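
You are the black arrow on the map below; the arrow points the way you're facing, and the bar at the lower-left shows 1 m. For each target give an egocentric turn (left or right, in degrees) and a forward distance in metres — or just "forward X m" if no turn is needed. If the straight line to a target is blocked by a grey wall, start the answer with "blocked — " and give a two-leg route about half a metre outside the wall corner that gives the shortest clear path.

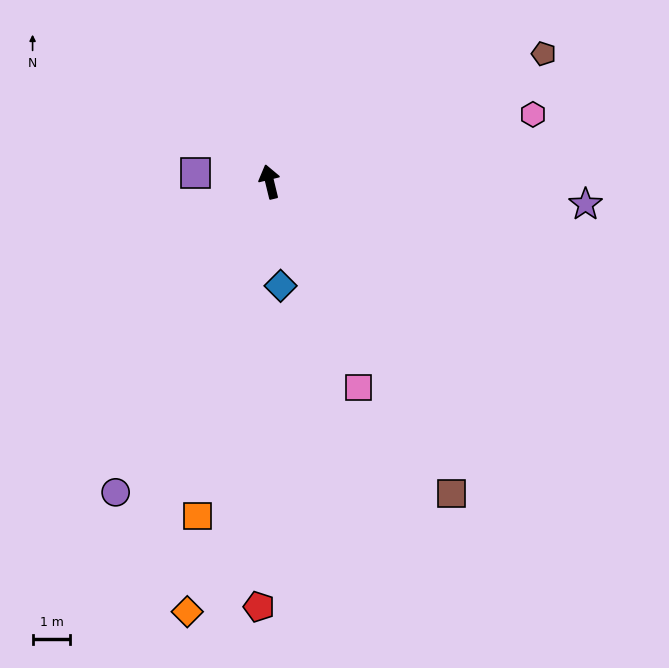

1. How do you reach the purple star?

turn right 108°, forward 8.4 m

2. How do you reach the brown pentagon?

turn right 79°, forward 8.0 m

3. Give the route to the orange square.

turn left 154°, forward 9.0 m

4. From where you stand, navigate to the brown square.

turn right 163°, forward 9.5 m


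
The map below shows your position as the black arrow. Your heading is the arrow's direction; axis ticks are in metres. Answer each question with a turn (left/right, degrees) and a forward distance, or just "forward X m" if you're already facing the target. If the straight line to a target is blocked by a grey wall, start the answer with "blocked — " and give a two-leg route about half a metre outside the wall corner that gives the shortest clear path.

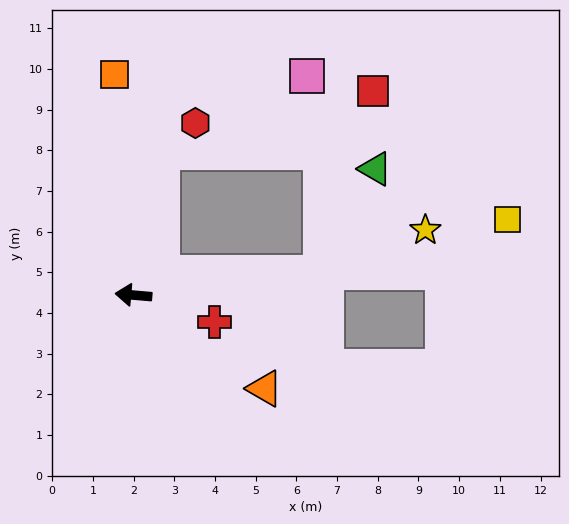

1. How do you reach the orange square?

turn right 80°, forward 5.4 m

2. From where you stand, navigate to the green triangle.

blocked — turn right 168°, forward 4.6 m, then turn left 55°, forward 2.9 m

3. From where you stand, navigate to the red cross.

turn left 167°, forward 2.1 m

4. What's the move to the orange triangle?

turn left 149°, forward 4.0 m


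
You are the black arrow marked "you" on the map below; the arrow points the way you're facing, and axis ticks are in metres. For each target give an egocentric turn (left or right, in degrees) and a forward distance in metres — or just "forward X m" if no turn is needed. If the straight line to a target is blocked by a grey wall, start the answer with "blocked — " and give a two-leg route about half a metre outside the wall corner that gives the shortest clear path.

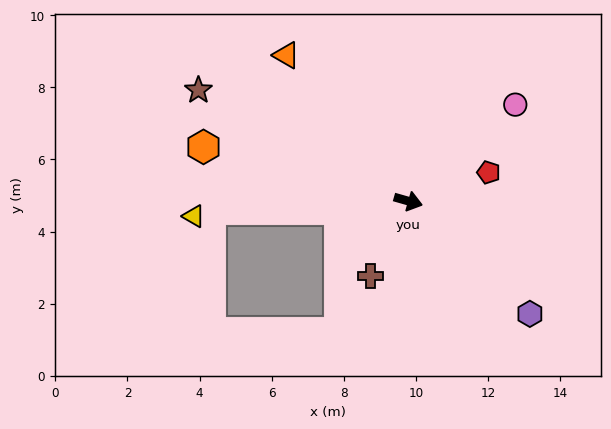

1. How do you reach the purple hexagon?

turn right 27°, forward 4.6 m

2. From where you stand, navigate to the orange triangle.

turn left 146°, forward 5.3 m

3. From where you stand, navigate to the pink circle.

turn left 58°, forward 4.0 m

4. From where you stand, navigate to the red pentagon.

turn left 36°, forward 2.4 m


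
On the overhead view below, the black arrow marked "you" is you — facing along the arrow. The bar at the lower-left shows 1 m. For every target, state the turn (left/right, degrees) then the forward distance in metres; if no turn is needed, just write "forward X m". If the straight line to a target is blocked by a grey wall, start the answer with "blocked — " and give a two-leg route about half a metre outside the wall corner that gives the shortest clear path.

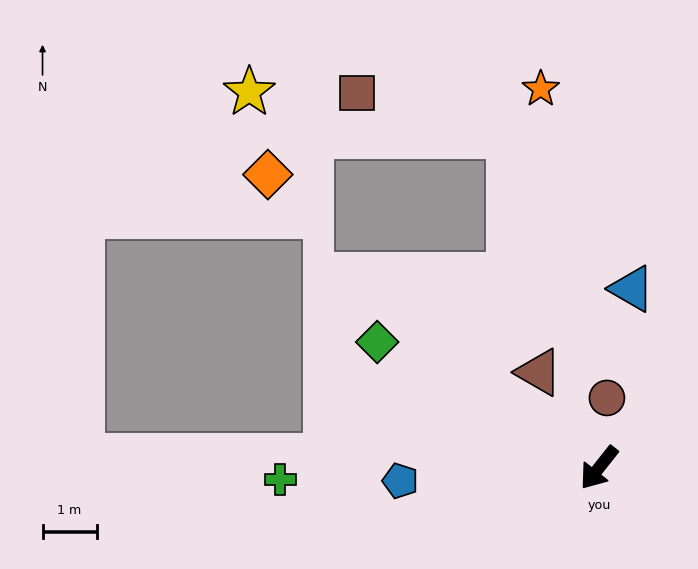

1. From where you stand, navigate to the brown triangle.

turn right 109°, forward 2.1 m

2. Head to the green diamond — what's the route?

turn right 81°, forward 4.7 m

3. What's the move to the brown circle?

turn right 148°, forward 1.3 m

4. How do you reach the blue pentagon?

turn right 48°, forward 3.7 m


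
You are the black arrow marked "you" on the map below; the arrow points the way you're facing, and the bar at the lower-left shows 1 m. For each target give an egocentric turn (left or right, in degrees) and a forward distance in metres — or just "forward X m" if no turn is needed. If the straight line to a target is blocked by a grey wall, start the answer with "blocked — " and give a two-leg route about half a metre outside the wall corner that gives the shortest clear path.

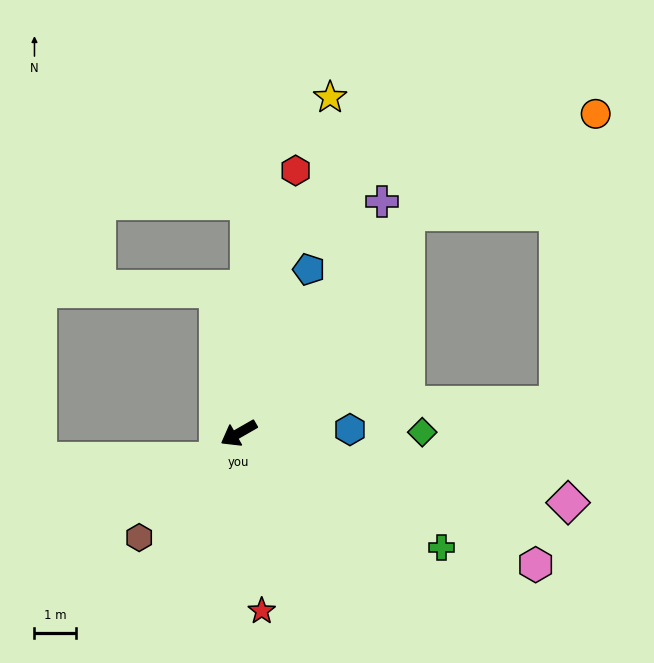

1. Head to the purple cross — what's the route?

turn right 152°, forward 6.5 m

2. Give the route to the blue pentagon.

turn right 143°, forward 4.2 m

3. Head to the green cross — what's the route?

turn left 121°, forward 5.5 m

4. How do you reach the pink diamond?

turn left 138°, forward 8.0 m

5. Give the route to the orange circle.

blocked — turn right 157°, forward 6.6 m, then turn right 25°, forward 5.1 m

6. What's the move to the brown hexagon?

turn left 17°, forward 3.4 m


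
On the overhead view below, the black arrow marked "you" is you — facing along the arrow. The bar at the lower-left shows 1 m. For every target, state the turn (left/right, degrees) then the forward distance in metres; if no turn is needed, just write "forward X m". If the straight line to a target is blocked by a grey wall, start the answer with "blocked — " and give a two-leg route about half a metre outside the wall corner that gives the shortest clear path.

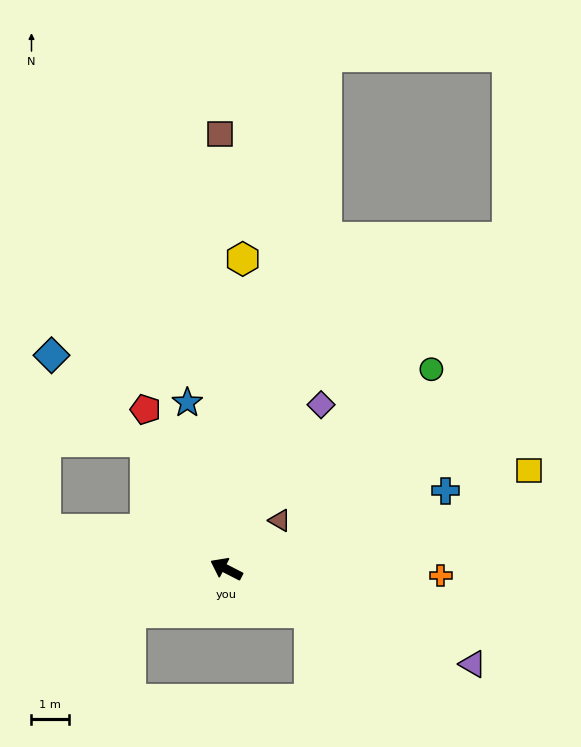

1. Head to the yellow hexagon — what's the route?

turn right 66°, forward 8.3 m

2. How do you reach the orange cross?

turn right 155°, forward 5.7 m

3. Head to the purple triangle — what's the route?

turn right 174°, forward 7.1 m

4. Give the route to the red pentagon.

turn right 36°, forward 4.8 m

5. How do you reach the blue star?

turn right 50°, forward 4.6 m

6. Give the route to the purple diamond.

turn right 93°, forward 5.1 m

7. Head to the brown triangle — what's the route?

turn right 111°, forward 1.9 m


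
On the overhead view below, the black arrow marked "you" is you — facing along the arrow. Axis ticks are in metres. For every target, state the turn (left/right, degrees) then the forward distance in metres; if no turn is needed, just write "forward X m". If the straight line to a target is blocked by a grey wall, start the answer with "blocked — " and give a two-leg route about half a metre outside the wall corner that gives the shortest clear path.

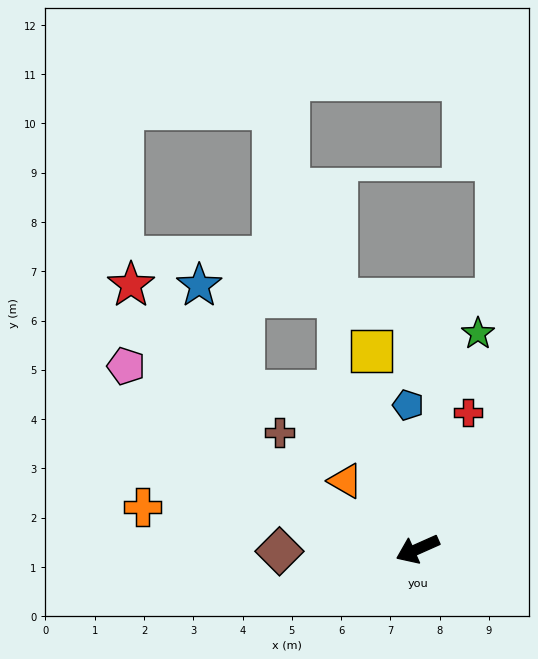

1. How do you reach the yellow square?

turn right 101°, forward 4.1 m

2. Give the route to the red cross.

turn right 134°, forward 3.0 m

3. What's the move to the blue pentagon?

turn right 110°, forward 2.9 m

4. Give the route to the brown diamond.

turn right 23°, forward 2.8 m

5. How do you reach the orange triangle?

turn right 67°, forward 2.0 m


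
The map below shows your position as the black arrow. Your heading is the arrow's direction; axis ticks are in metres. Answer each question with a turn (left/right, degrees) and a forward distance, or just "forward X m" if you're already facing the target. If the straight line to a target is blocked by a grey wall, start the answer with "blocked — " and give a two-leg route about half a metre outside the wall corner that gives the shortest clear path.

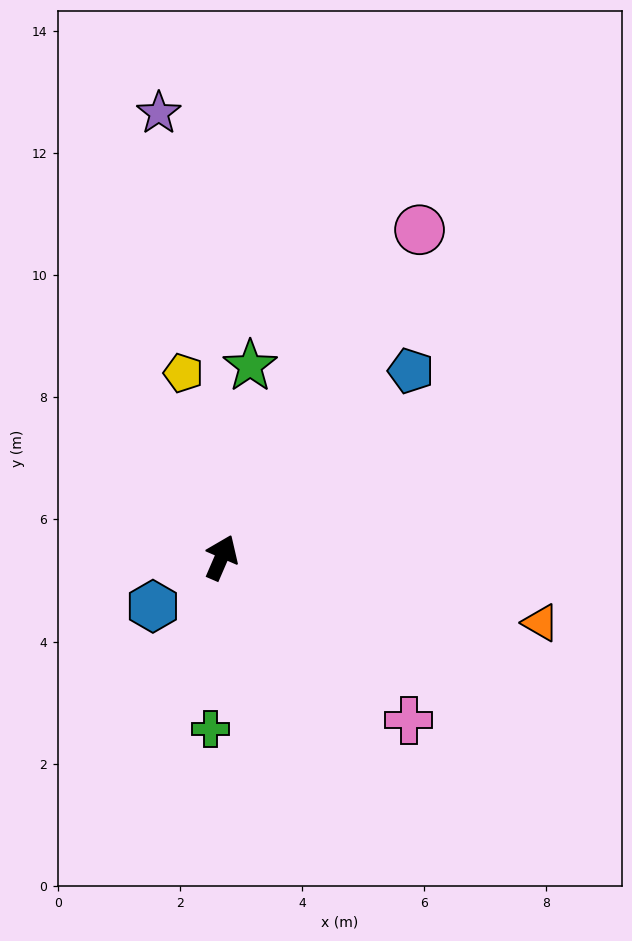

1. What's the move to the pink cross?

turn right 108°, forward 4.1 m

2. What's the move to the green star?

turn left 15°, forward 3.2 m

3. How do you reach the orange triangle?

turn right 78°, forward 5.3 m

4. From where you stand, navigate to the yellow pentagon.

turn left 35°, forward 3.1 m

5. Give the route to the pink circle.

turn right 8°, forward 6.3 m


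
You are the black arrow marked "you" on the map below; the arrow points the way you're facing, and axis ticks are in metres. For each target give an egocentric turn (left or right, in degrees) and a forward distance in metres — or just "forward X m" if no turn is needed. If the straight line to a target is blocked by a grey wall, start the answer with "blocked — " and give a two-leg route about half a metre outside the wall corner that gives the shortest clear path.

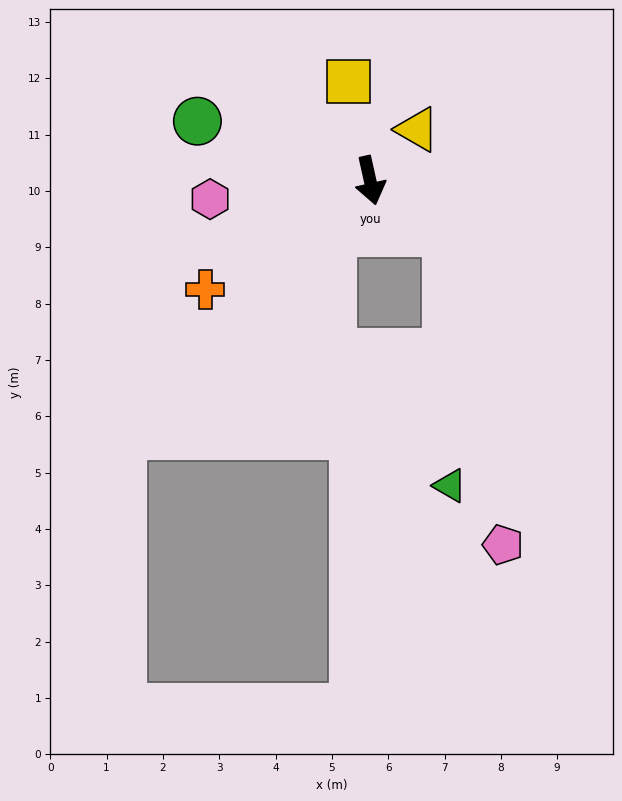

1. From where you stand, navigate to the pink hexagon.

turn right 96°, forward 2.9 m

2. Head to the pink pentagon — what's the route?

blocked — turn left 43°, forward 1.6 m, then turn right 45°, forward 5.6 m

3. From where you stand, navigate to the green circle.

turn right 122°, forward 3.2 m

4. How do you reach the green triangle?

blocked — turn left 43°, forward 1.6 m, then turn right 55°, forward 4.5 m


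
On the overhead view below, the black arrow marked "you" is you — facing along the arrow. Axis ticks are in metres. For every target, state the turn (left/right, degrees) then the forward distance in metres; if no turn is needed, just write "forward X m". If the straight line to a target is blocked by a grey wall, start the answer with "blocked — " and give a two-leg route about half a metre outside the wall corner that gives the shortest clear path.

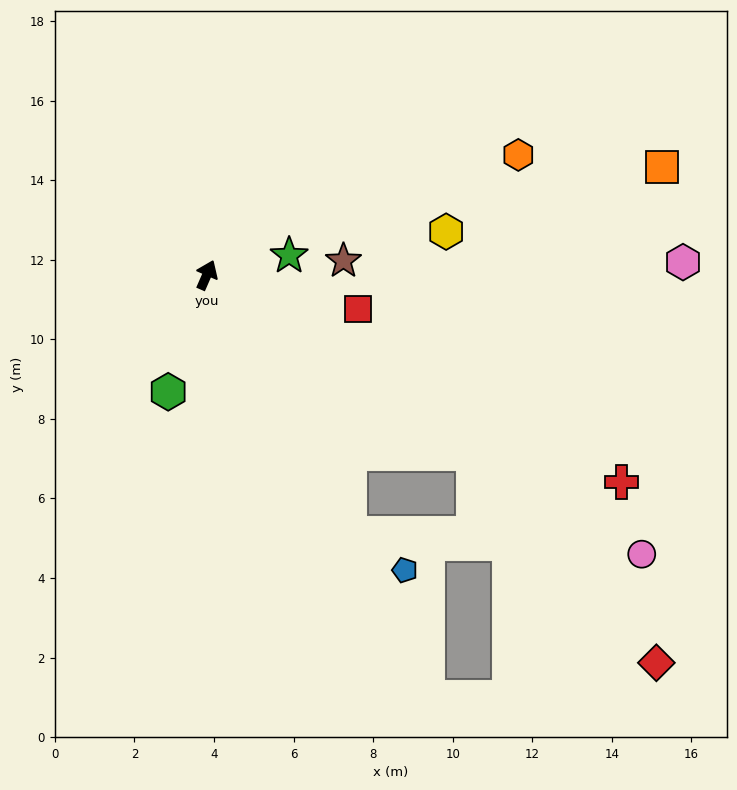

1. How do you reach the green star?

turn right 53°, forward 2.1 m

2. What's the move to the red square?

turn right 79°, forward 3.9 m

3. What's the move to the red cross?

turn right 93°, forward 11.6 m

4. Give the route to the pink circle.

turn right 99°, forward 13.0 m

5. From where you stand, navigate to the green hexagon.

turn right 175°, forward 3.1 m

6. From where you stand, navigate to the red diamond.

blocked — turn right 101°, forward 8.1 m, then turn right 14°, forward 7.0 m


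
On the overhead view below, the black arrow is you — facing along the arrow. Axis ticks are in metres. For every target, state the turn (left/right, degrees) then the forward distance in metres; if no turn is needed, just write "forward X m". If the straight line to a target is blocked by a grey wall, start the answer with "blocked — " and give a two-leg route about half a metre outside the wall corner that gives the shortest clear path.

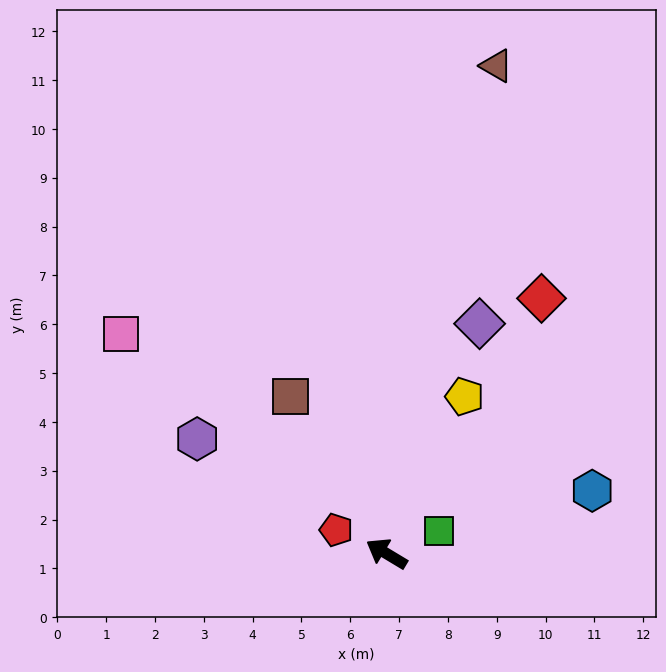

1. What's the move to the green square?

turn right 126°, forward 1.2 m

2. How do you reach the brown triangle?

turn right 72°, forward 10.2 m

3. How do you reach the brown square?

turn right 28°, forward 3.8 m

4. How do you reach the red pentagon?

turn left 6°, forward 1.1 m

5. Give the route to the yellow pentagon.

turn right 85°, forward 3.6 m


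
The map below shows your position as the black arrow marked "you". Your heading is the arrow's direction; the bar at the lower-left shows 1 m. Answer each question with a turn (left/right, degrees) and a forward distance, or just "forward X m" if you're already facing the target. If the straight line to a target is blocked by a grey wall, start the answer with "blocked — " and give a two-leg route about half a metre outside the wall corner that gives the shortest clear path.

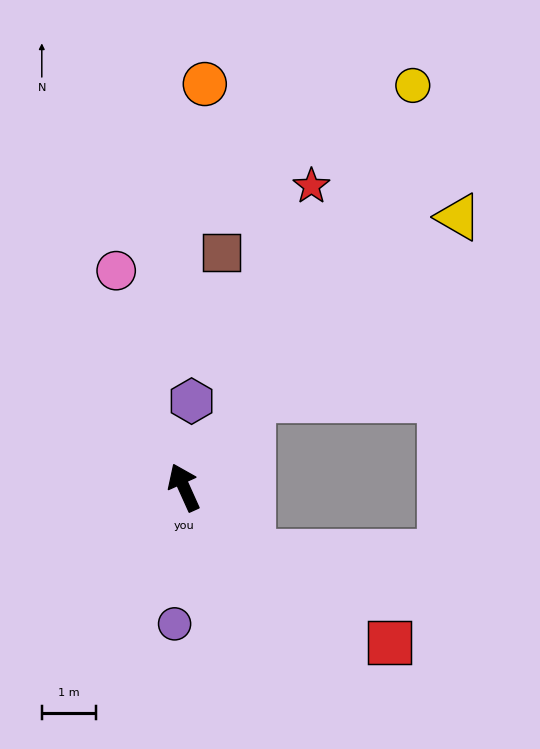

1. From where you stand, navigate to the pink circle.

turn right 7°, forward 4.2 m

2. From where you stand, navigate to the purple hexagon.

turn right 29°, forward 1.6 m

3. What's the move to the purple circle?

turn left 152°, forward 2.5 m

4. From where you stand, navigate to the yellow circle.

turn right 54°, forward 8.5 m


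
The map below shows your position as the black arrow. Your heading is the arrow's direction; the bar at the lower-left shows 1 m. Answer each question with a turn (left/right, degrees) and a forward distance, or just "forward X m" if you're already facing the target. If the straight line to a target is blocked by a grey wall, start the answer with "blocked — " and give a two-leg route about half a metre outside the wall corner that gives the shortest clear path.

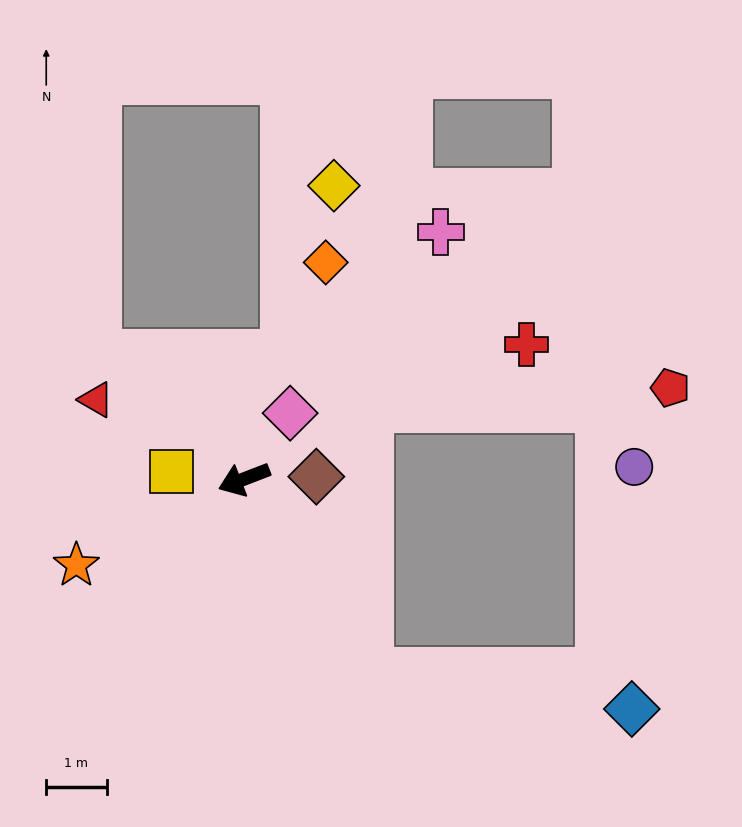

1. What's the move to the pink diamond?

turn right 146°, forward 1.3 m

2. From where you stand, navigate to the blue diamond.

blocked — turn left 101°, forward 3.8 m, then turn left 50°, forward 4.4 m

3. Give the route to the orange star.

turn left 6°, forward 3.1 m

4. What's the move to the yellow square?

turn right 27°, forward 1.2 m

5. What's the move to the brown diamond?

turn left 161°, forward 1.2 m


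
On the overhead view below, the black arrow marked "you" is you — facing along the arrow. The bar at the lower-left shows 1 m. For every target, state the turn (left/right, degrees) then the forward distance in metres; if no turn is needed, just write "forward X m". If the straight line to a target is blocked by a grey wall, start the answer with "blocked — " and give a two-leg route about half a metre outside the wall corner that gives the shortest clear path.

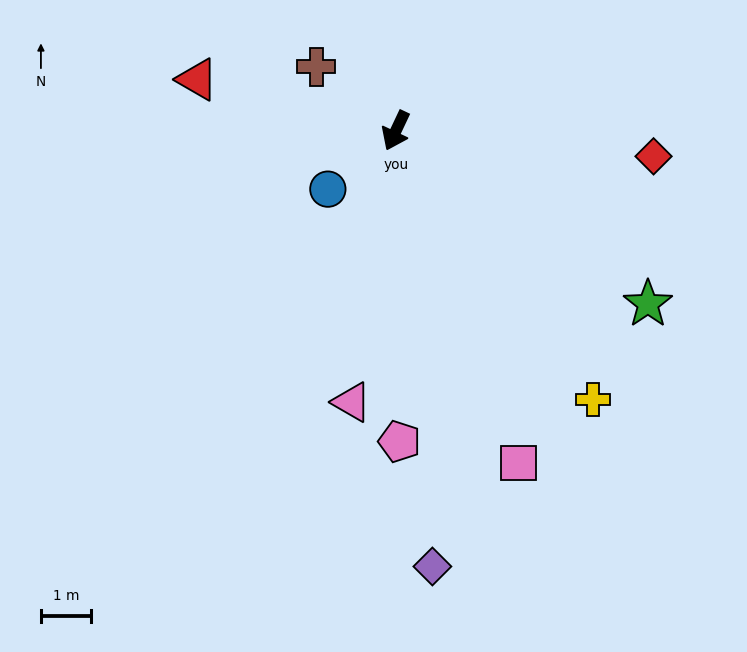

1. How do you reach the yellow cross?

turn left 61°, forward 6.7 m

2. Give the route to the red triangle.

turn right 79°, forward 4.1 m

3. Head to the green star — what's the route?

turn left 81°, forward 6.1 m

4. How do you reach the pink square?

turn left 46°, forward 7.1 m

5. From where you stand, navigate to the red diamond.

turn left 110°, forward 5.2 m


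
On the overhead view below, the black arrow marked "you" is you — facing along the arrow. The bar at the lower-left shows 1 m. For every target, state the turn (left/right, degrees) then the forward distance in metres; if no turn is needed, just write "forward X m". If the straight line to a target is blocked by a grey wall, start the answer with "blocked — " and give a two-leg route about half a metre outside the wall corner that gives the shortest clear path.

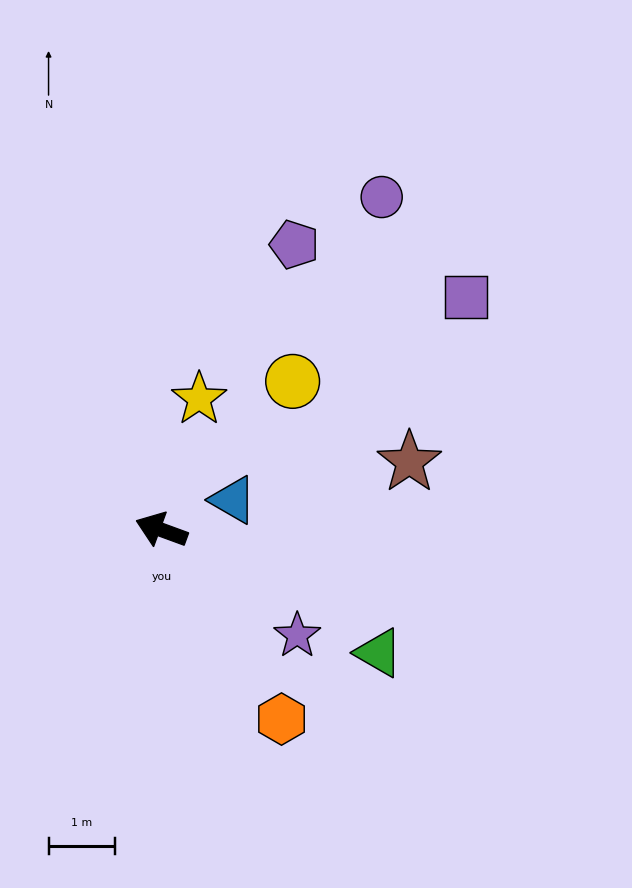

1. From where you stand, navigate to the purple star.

turn left 162°, forward 2.6 m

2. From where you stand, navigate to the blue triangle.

turn right 137°, forward 1.2 m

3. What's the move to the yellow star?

turn right 86°, forward 2.1 m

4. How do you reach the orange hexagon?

turn left 143°, forward 3.4 m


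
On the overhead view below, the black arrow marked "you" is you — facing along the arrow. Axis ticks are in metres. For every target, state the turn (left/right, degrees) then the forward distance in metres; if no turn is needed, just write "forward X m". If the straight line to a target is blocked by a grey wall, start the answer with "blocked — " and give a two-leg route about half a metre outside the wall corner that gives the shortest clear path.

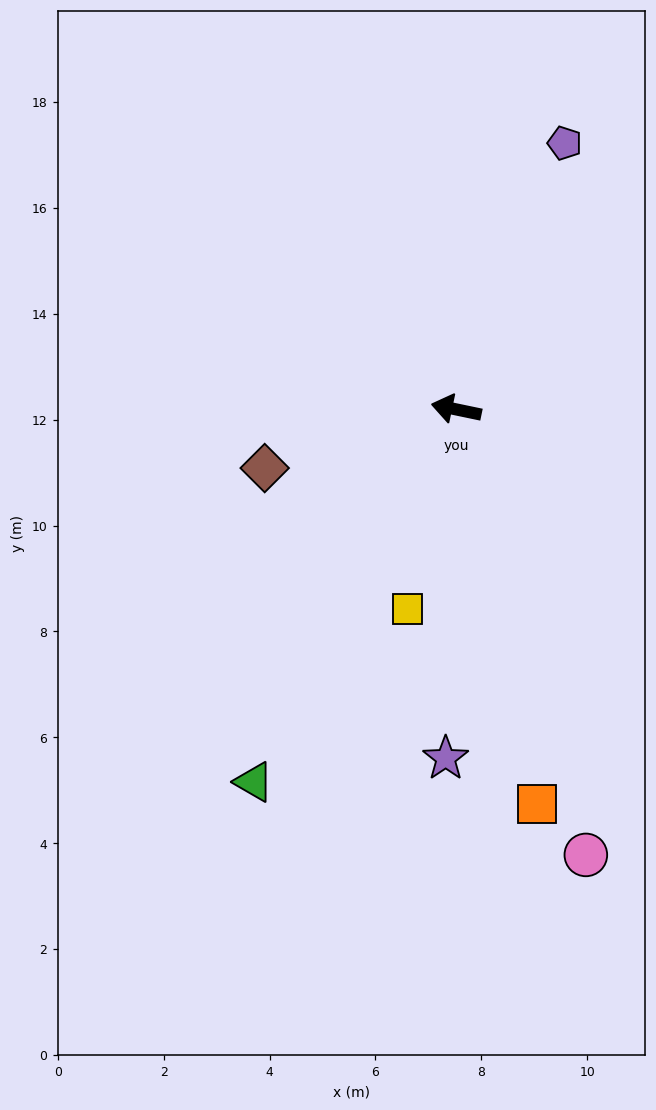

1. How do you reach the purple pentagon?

turn right 100°, forward 5.4 m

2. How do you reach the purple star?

turn left 100°, forward 6.6 m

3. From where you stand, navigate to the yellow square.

turn left 88°, forward 3.9 m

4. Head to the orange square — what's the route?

turn left 113°, forward 7.6 m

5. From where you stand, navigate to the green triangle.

turn left 73°, forward 8.0 m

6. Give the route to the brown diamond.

turn left 29°, forward 3.8 m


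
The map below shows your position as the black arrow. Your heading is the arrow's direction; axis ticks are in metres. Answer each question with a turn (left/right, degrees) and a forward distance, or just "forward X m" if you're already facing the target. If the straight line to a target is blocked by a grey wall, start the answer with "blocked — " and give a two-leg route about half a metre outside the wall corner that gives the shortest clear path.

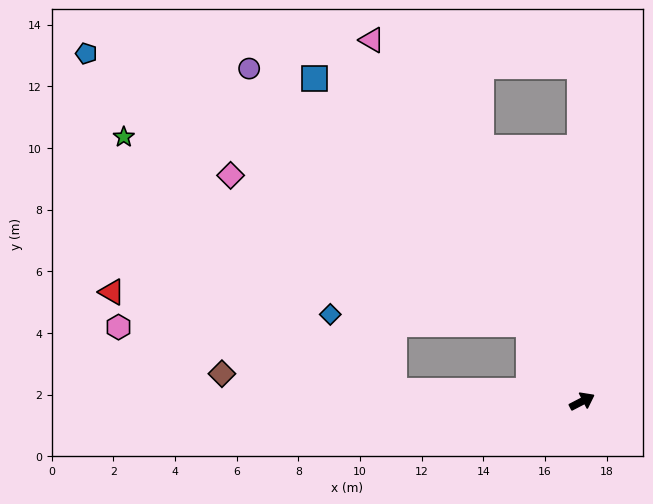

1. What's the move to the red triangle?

blocked — turn left 149°, forward 6.1 m, then turn right 16°, forward 9.7 m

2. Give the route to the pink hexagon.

blocked — turn left 149°, forward 6.1 m, then turn right 9°, forward 9.2 m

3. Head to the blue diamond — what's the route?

blocked — turn left 149°, forward 6.1 m, then turn right 47°, forward 3.2 m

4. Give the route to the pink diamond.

blocked — turn left 98°, forward 3.0 m, then turn left 28°, forward 10.8 m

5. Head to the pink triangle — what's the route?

turn left 93°, forward 13.6 m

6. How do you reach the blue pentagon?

blocked — turn left 98°, forward 3.0 m, then turn left 23°, forward 16.8 m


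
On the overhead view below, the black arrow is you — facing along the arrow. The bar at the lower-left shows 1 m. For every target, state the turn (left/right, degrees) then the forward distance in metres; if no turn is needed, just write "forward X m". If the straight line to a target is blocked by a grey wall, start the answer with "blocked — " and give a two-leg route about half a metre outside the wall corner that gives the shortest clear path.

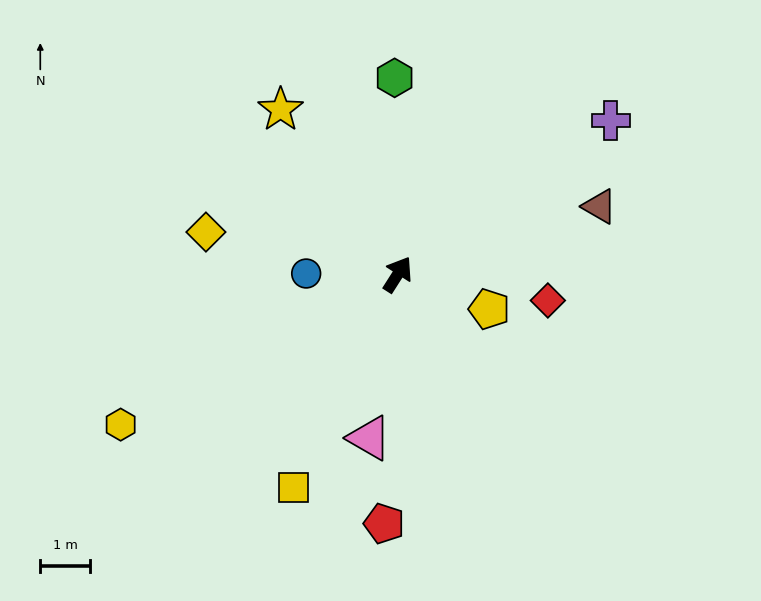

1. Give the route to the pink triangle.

turn right 157°, forward 3.3 m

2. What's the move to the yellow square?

turn right 173°, forward 4.7 m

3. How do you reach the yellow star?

turn left 68°, forward 4.0 m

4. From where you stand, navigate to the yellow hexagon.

turn left 151°, forward 6.3 m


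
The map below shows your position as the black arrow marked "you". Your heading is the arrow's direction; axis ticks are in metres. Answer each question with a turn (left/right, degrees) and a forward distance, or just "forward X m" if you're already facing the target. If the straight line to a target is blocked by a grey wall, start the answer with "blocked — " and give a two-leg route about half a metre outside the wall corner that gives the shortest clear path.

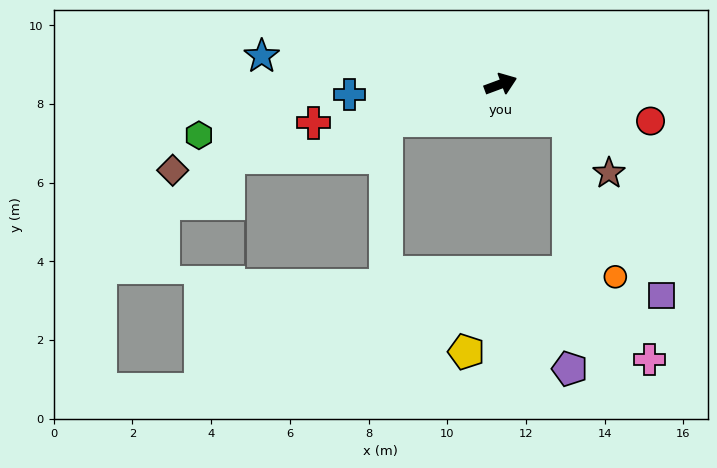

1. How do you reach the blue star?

turn left 153°, forward 6.1 m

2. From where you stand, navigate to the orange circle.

blocked — turn right 48°, forward 2.0 m, then turn right 46°, forward 4.2 m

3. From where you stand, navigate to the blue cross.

turn left 164°, forward 3.8 m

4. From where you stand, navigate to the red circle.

turn right 34°, forward 3.9 m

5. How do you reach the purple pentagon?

blocked — turn right 48°, forward 2.0 m, then turn right 62°, forward 6.3 m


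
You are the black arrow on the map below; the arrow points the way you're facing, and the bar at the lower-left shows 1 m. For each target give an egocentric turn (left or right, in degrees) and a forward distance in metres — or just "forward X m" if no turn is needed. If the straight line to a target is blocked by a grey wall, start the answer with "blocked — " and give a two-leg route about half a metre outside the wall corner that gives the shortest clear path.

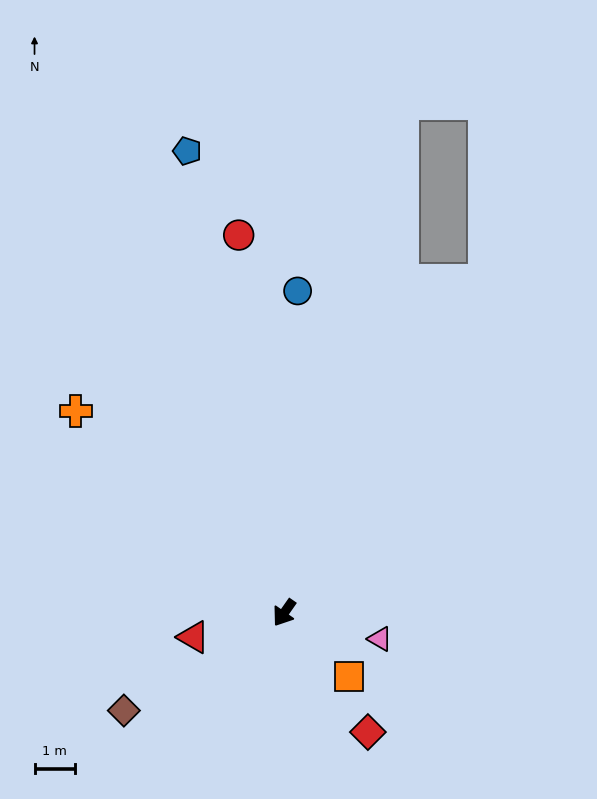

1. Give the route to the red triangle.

turn right 40°, forward 2.3 m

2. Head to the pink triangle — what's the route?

turn left 110°, forward 2.5 m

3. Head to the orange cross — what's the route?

turn right 99°, forward 7.2 m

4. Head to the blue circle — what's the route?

turn right 147°, forward 8.0 m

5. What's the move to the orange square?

turn left 80°, forward 2.3 m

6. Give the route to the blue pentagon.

turn right 133°, forward 11.7 m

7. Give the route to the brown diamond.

turn right 24°, forward 4.7 m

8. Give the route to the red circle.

turn right 138°, forward 9.4 m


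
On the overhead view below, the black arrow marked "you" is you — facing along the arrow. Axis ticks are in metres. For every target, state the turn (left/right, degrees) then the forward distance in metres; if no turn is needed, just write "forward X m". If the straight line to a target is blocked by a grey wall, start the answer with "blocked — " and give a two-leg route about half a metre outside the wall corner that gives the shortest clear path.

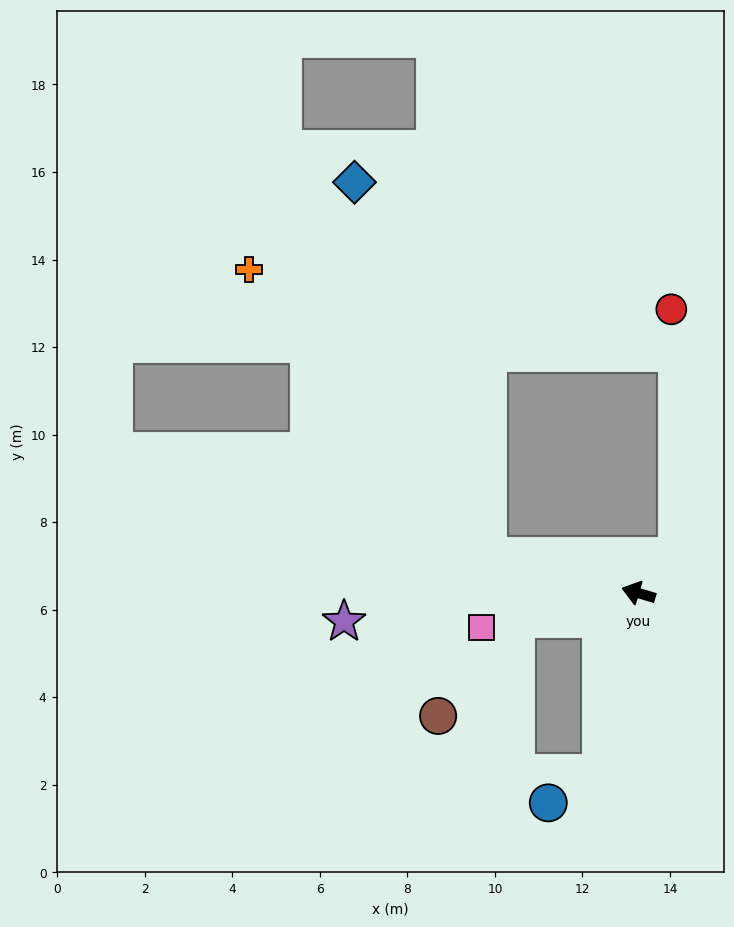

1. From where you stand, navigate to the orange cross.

blocked — turn left 3°, forward 3.5 m, then turn right 36°, forward 8.5 m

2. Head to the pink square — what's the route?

turn left 29°, forward 3.7 m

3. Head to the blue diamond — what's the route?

blocked — turn left 3°, forward 3.5 m, then turn right 57°, forward 9.1 m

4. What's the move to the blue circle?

blocked — turn left 95°, forward 4.2 m, then turn right 49°, forward 1.4 m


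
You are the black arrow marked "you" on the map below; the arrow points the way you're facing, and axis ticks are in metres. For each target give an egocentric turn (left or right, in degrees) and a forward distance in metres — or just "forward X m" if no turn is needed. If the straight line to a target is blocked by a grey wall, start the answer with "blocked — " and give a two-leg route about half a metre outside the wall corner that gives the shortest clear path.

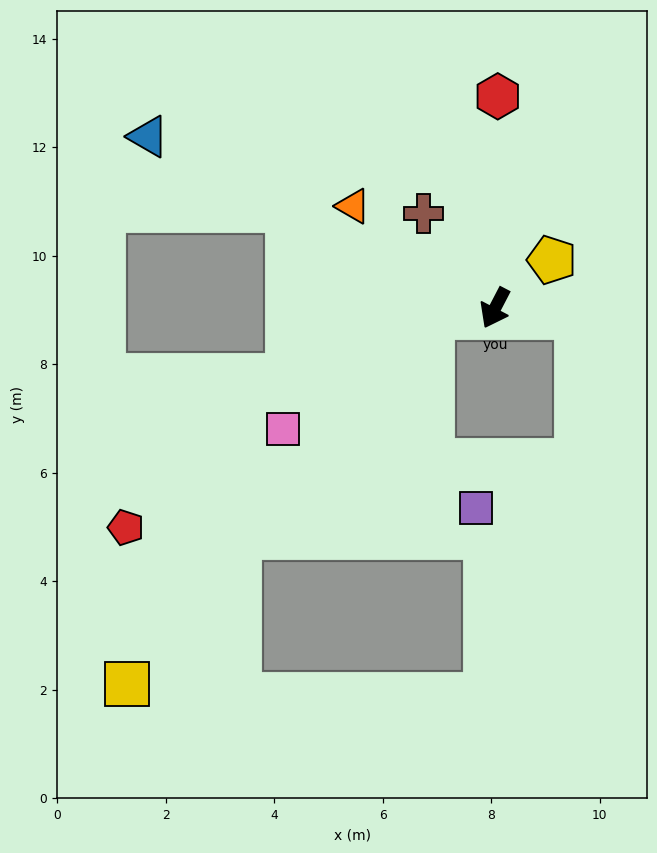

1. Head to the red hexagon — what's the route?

turn right 153°, forward 3.9 m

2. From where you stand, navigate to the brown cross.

turn right 115°, forward 2.2 m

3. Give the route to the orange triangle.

turn right 98°, forward 3.2 m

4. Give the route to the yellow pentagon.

turn left 158°, forward 1.4 m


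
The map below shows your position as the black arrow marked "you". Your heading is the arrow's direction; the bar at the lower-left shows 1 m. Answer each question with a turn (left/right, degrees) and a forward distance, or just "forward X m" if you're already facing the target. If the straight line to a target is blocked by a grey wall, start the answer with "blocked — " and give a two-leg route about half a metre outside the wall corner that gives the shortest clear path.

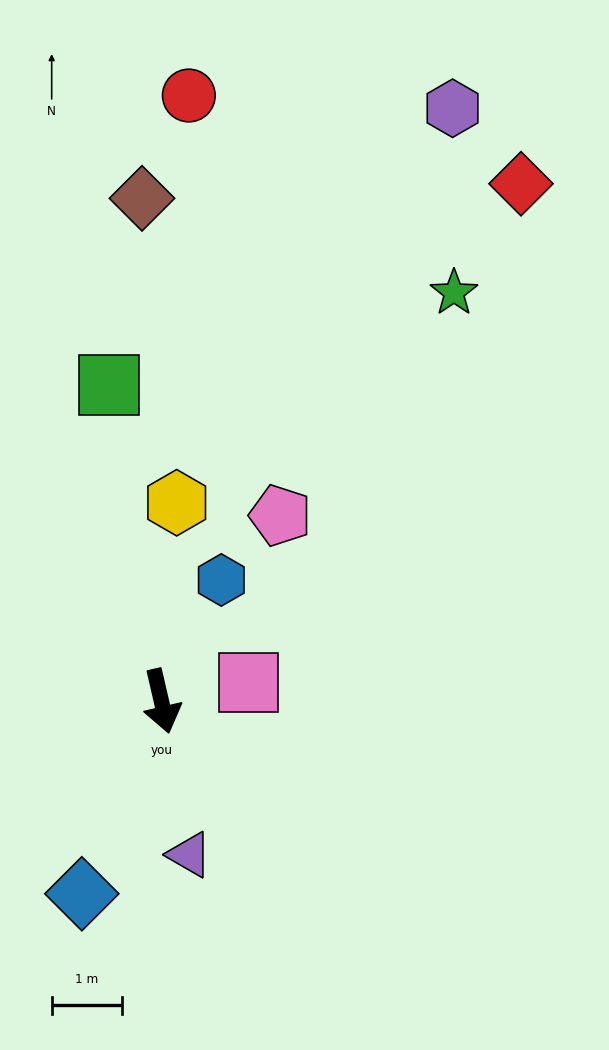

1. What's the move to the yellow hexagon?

turn left 163°, forward 2.8 m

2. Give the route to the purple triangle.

turn right 3°, forward 2.2 m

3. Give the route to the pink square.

turn left 89°, forward 1.3 m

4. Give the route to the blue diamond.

turn right 35°, forward 3.0 m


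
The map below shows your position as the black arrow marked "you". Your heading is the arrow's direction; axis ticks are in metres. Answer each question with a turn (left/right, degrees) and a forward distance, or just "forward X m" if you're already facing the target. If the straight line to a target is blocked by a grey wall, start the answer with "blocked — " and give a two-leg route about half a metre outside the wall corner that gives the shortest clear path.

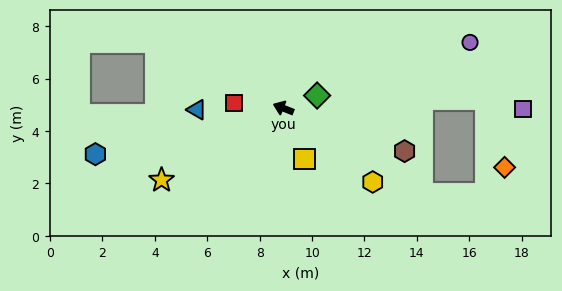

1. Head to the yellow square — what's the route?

turn left 134°, forward 2.1 m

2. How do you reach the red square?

turn left 16°, forward 1.9 m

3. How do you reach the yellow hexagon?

turn left 162°, forward 4.4 m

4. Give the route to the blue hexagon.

turn left 35°, forward 7.4 m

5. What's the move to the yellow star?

turn left 52°, forward 5.4 m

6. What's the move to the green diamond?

turn right 138°, forward 1.4 m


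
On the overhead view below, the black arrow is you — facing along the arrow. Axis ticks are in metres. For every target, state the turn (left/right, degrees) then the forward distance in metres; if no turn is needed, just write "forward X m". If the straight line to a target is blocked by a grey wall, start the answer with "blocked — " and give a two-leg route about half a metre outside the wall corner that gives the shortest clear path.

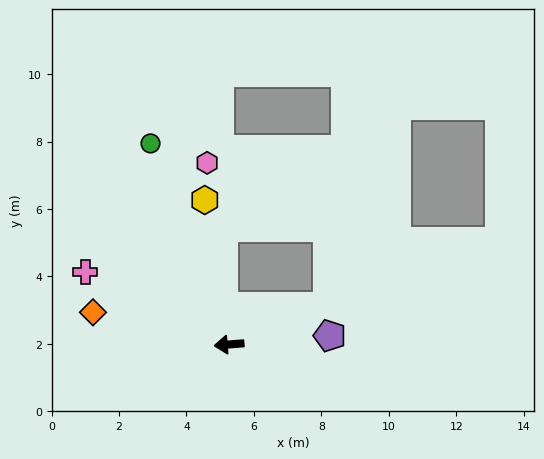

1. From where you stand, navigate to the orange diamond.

turn right 18°, forward 4.1 m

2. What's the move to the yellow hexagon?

turn right 85°, forward 4.3 m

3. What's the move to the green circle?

turn right 73°, forward 6.4 m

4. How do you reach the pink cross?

turn right 31°, forward 4.8 m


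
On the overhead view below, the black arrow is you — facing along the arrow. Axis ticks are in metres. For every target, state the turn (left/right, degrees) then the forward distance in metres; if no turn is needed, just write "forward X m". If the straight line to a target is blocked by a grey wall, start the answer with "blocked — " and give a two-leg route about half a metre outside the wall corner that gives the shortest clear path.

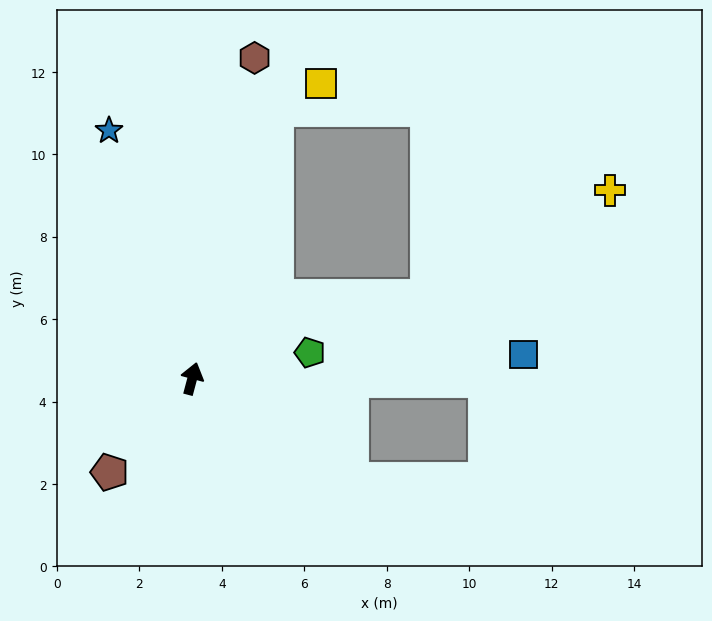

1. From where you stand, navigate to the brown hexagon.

turn left 4°, forward 7.9 m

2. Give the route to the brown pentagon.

turn left 153°, forward 3.0 m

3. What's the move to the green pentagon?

turn right 63°, forward 2.9 m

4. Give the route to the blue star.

turn left 33°, forward 6.3 m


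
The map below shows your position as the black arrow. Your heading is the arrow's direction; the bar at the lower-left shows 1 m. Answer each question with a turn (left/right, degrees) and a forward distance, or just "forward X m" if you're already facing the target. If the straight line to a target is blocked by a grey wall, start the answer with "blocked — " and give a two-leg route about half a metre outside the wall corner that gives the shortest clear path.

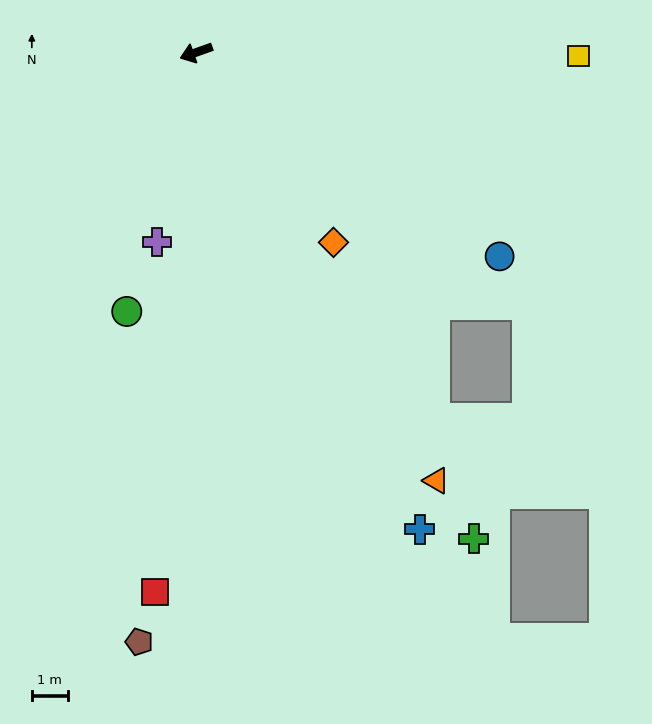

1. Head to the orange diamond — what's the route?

turn left 106°, forward 6.5 m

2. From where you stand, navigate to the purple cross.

turn left 59°, forward 5.4 m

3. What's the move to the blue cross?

turn left 96°, forward 14.7 m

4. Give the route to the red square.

turn left 66°, forward 15.1 m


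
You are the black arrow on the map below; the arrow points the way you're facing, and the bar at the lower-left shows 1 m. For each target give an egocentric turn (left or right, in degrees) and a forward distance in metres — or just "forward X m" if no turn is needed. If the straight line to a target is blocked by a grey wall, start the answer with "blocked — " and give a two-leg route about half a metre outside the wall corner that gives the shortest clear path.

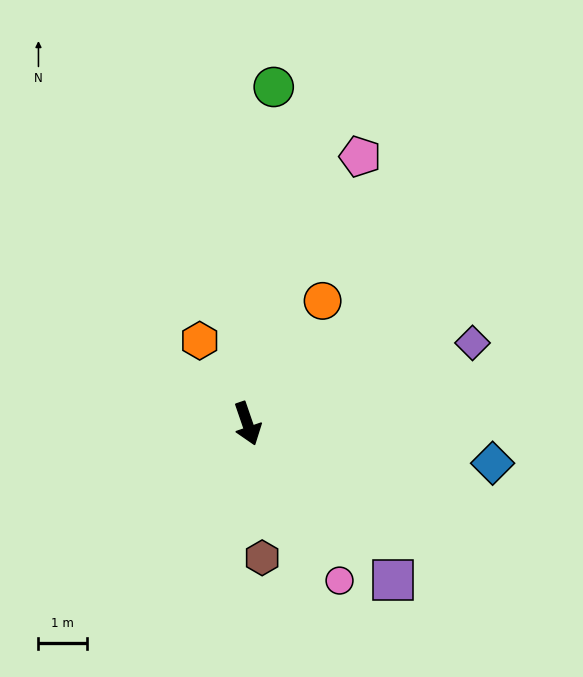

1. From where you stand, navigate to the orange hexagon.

turn right 169°, forward 2.0 m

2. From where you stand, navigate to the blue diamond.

turn left 62°, forward 5.1 m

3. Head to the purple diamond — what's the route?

turn left 91°, forward 5.0 m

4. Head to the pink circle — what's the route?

turn left 11°, forward 3.8 m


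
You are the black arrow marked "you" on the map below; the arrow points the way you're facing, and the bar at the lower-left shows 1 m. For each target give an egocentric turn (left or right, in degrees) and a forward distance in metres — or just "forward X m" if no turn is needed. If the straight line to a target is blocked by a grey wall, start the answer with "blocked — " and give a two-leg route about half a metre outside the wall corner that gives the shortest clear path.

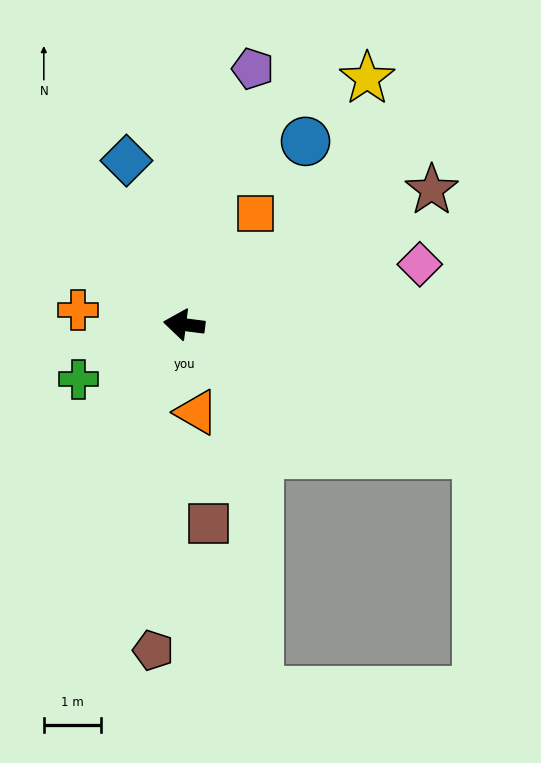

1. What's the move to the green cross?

turn left 35°, forward 2.1 m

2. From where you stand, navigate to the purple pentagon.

turn right 98°, forward 4.6 m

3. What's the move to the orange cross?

forward 1.9 m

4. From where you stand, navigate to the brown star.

turn right 144°, forward 4.9 m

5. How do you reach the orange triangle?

turn left 105°, forward 1.5 m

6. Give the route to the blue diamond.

turn right 63°, forward 3.0 m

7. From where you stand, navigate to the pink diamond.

turn right 158°, forward 4.2 m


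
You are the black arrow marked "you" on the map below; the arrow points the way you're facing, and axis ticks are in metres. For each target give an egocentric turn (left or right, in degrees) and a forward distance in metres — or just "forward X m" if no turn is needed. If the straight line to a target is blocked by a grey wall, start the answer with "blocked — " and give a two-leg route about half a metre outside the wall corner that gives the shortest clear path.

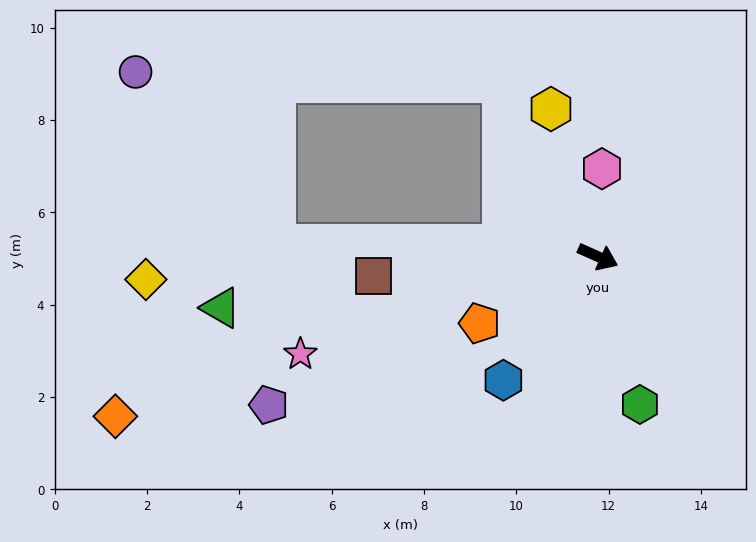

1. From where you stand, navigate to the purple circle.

blocked — turn left 143°, forward 4.3 m, then turn left 59°, forward 7.9 m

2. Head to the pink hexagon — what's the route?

turn left 112°, forward 1.9 m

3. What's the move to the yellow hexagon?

turn left 132°, forward 3.4 m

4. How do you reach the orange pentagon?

turn right 127°, forward 2.9 m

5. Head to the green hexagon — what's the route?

turn right 50°, forward 3.3 m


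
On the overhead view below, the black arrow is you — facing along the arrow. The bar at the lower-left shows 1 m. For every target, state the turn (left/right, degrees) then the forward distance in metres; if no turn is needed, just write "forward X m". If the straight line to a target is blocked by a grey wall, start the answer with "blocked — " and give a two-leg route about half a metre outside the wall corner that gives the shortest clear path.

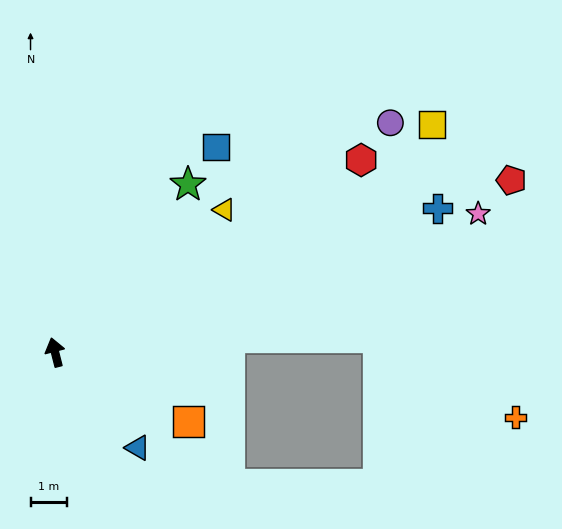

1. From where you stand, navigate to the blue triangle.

turn right 153°, forward 3.5 m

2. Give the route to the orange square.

turn right 132°, forward 4.2 m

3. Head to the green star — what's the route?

turn right 53°, forward 5.9 m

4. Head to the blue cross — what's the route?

turn right 84°, forward 11.3 m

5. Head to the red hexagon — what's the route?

turn right 72°, forward 10.0 m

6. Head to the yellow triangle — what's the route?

turn right 64°, forward 6.1 m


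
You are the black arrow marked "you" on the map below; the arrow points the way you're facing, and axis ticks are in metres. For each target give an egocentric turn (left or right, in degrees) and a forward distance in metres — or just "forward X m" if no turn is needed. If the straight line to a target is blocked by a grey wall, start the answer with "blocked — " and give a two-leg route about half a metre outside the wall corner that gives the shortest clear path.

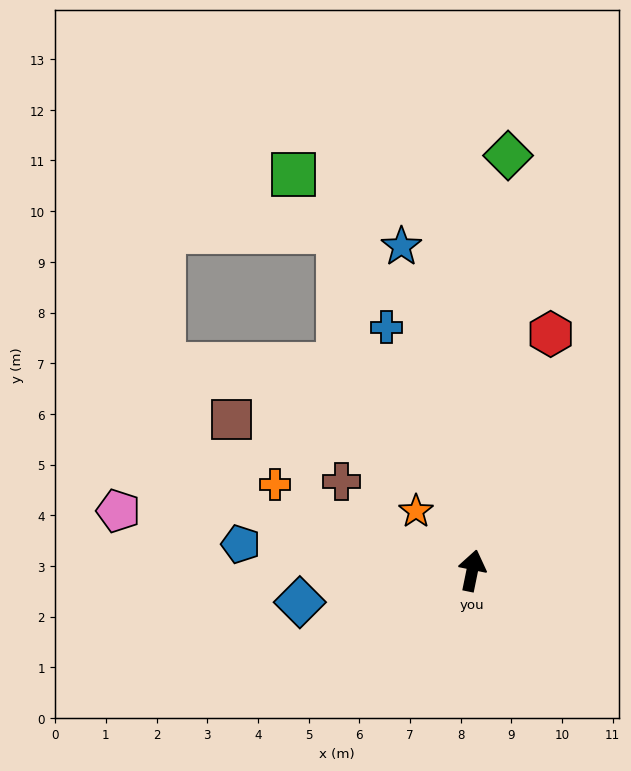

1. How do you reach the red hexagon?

turn right 7°, forward 4.9 m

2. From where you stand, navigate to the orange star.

turn left 55°, forward 1.6 m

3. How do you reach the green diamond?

turn left 7°, forward 8.2 m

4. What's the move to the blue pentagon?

turn left 95°, forward 4.6 m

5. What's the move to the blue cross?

turn left 31°, forward 5.1 m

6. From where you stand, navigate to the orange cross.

turn left 78°, forward 4.3 m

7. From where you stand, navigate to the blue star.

turn left 24°, forward 6.5 m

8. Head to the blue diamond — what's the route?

turn left 112°, forward 3.5 m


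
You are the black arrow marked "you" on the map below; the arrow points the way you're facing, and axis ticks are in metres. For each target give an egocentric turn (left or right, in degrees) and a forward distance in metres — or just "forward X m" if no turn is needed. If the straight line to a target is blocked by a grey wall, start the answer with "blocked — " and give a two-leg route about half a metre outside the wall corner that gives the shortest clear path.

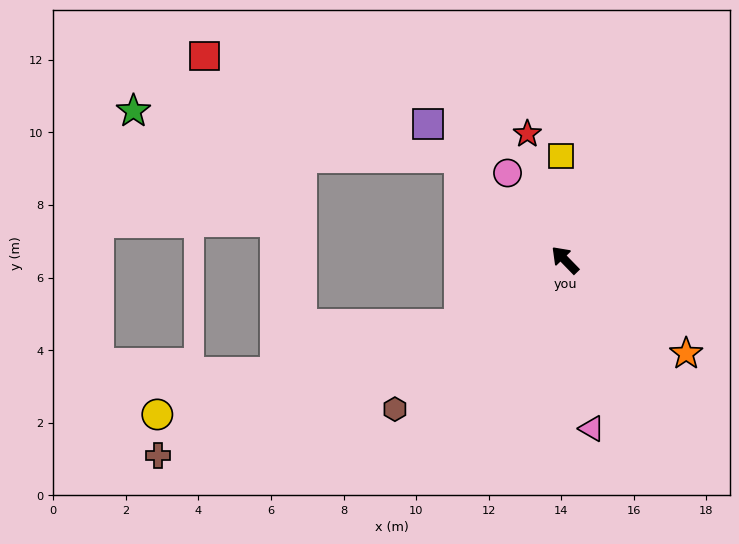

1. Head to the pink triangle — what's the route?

turn left 145°, forward 4.7 m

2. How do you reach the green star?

blocked — forward 4.1 m, then turn left 38°, forward 9.1 m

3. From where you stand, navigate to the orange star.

turn right 172°, forward 4.2 m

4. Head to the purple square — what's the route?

forward 5.3 m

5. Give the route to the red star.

turn right 28°, forward 3.6 m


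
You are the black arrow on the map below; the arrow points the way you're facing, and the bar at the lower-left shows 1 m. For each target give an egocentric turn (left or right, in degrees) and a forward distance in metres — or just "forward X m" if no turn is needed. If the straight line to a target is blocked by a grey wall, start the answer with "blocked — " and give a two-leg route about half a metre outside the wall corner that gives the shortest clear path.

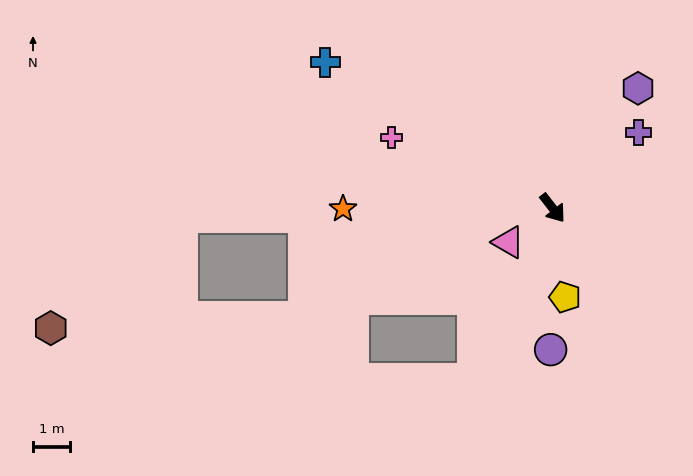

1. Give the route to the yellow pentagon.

turn right 30°, forward 2.4 m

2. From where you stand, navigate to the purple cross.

turn left 94°, forward 3.1 m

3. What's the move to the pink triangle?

turn right 90°, forward 1.5 m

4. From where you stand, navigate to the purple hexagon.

turn left 107°, forward 3.9 m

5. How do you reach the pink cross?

turn right 152°, forward 4.7 m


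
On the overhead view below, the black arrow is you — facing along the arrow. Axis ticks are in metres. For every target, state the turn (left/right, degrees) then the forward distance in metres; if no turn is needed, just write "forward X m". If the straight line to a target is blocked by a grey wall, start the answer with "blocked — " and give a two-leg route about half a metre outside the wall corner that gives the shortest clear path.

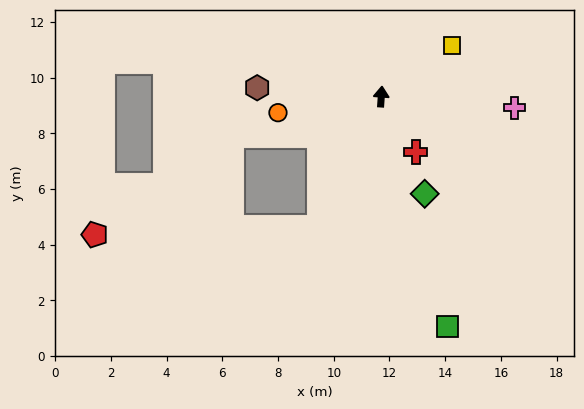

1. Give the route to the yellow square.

turn right 50°, forward 3.1 m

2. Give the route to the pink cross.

turn right 91°, forward 4.8 m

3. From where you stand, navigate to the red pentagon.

blocked — turn left 158°, forward 5.2 m, then turn right 62°, forward 8.0 m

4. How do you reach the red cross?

turn right 144°, forward 2.3 m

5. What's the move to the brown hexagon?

turn left 90°, forward 4.5 m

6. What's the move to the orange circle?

turn left 103°, forward 3.8 m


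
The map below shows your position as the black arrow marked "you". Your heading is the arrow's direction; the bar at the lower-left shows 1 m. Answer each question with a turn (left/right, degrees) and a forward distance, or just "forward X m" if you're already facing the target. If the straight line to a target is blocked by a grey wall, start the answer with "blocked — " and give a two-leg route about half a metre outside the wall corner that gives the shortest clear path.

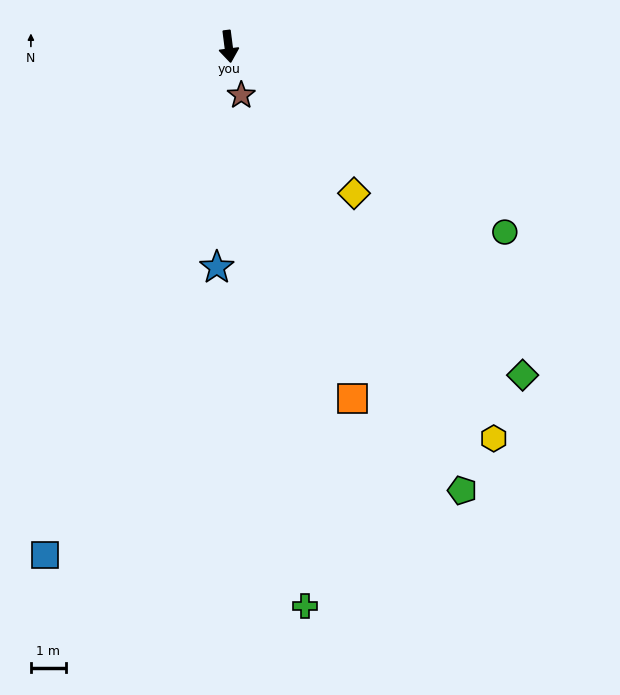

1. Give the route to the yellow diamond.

turn left 33°, forward 5.5 m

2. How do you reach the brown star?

turn left 7°, forward 1.4 m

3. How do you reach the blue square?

turn right 27°, forward 15.5 m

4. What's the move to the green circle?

turn left 49°, forward 9.5 m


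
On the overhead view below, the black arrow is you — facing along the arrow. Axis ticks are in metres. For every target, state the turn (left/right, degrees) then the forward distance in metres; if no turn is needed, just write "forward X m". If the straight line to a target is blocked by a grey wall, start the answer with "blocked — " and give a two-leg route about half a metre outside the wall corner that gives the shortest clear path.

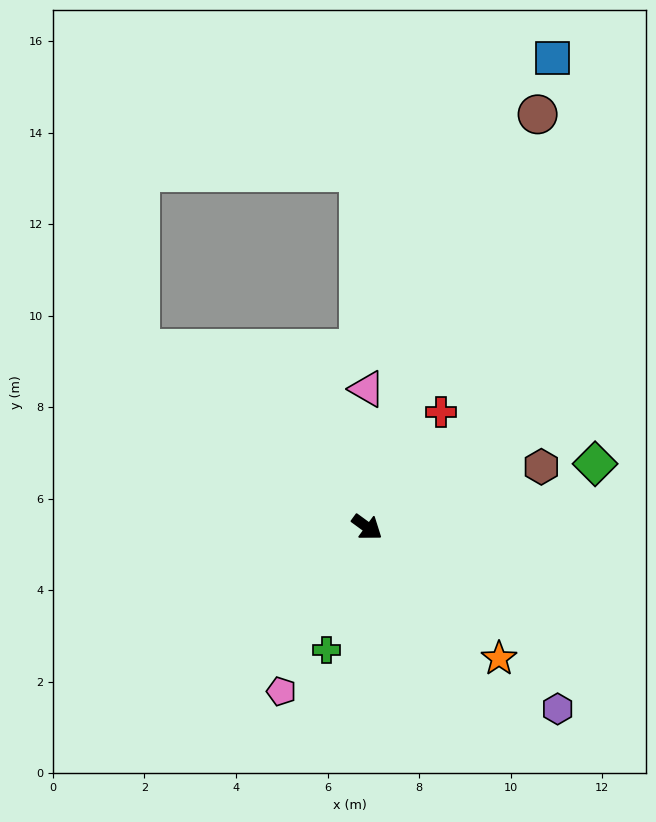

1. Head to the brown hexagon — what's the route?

turn left 55°, forward 4.0 m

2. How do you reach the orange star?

turn right 9°, forward 4.1 m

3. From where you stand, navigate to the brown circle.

turn left 104°, forward 9.8 m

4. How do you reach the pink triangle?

turn left 126°, forward 3.0 m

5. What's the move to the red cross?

turn left 94°, forward 3.0 m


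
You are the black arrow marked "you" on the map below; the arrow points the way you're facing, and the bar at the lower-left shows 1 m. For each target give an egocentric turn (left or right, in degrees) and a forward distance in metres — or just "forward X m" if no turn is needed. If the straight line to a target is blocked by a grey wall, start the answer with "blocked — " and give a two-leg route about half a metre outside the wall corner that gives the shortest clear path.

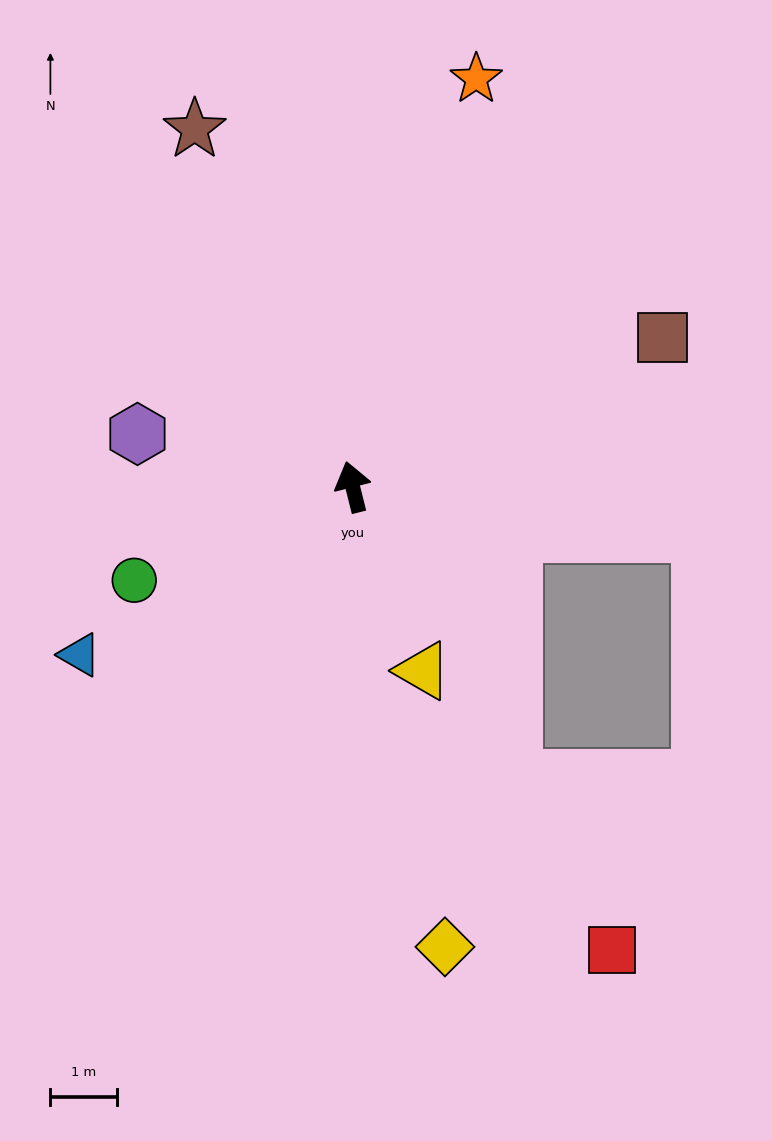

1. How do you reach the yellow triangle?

turn right 173°, forward 3.0 m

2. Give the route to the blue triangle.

turn left 108°, forward 4.8 m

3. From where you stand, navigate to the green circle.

turn left 99°, forward 3.6 m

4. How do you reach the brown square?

turn right 78°, forward 5.2 m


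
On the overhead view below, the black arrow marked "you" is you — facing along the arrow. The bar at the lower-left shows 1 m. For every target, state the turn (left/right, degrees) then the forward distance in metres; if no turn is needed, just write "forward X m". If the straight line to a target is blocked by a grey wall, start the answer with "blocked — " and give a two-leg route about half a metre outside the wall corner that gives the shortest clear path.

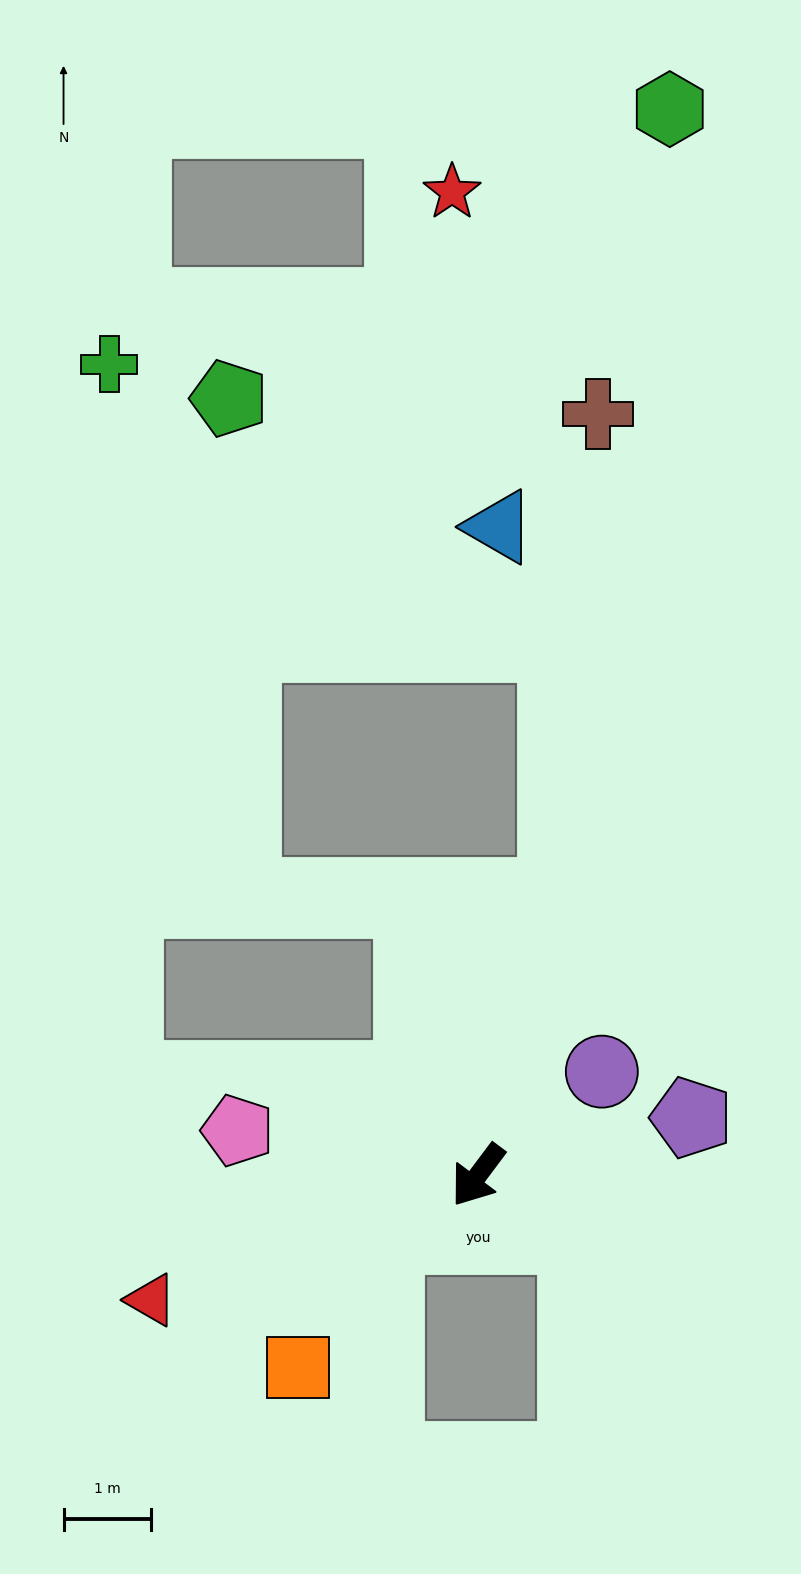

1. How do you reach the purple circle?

turn left 167°, forward 1.8 m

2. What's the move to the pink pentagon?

turn right 64°, forward 2.8 m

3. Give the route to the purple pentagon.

turn left 142°, forward 2.5 m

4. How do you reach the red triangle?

turn right 32°, forward 4.0 m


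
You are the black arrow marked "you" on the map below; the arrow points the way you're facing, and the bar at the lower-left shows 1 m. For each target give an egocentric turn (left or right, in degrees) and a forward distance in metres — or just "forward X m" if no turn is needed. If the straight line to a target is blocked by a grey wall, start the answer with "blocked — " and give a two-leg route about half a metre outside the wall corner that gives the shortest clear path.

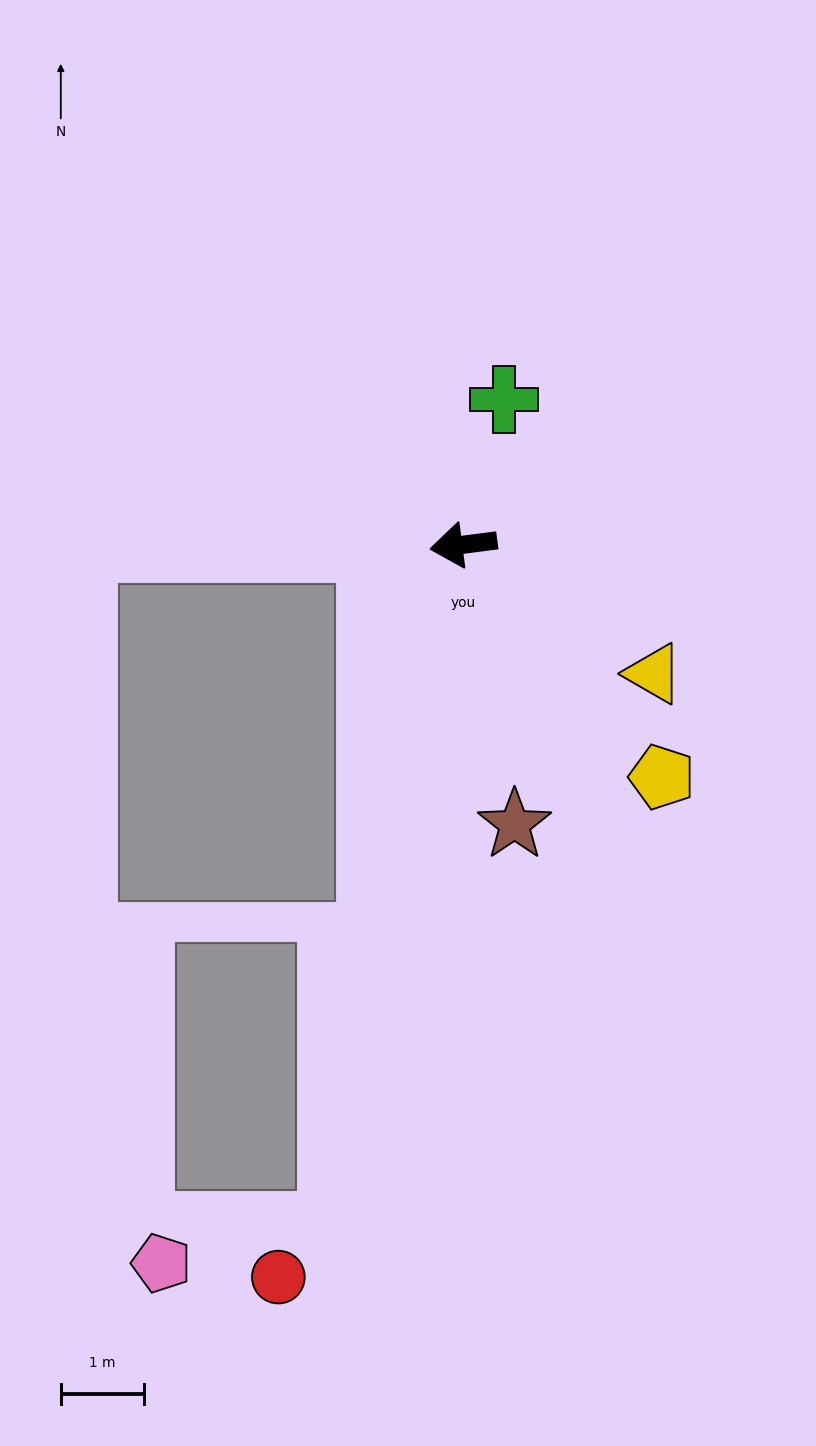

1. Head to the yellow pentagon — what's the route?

turn left 123°, forward 3.7 m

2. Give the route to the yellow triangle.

turn left 139°, forward 2.8 m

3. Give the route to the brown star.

turn left 93°, forward 3.4 m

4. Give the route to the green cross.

turn right 113°, forward 1.8 m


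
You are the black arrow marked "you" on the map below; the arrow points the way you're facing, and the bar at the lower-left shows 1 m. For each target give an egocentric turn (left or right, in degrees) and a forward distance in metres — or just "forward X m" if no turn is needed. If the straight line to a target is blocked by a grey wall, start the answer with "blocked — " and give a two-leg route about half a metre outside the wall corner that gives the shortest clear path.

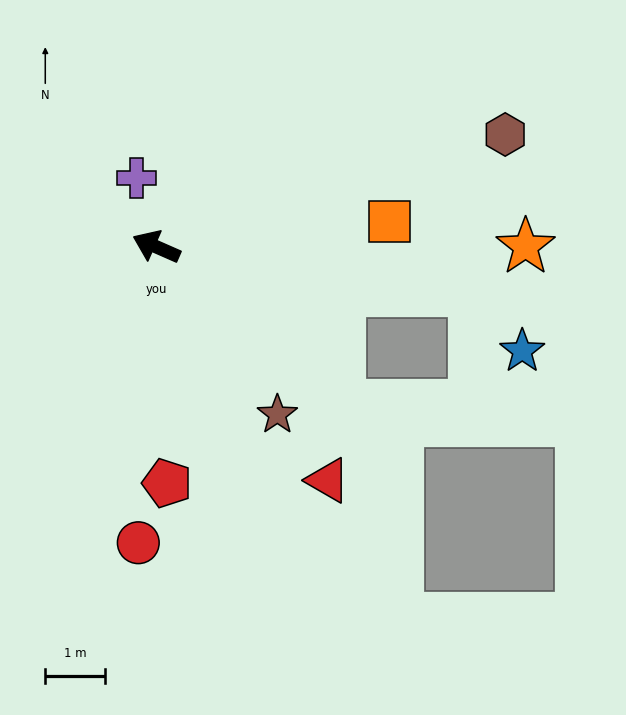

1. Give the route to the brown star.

turn left 150°, forward 3.4 m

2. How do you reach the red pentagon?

turn left 116°, forward 3.9 m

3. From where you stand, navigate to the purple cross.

turn right 50°, forward 1.2 m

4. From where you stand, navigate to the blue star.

blocked — turn right 164°, forward 5.3 m, then turn right 43°, forward 1.3 m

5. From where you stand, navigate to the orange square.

turn right 150°, forward 3.9 m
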